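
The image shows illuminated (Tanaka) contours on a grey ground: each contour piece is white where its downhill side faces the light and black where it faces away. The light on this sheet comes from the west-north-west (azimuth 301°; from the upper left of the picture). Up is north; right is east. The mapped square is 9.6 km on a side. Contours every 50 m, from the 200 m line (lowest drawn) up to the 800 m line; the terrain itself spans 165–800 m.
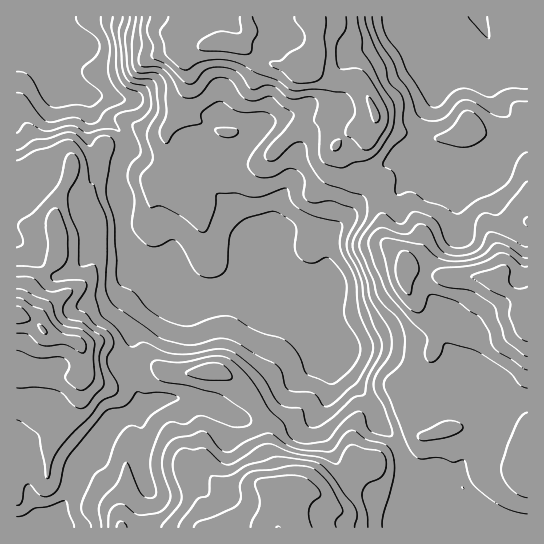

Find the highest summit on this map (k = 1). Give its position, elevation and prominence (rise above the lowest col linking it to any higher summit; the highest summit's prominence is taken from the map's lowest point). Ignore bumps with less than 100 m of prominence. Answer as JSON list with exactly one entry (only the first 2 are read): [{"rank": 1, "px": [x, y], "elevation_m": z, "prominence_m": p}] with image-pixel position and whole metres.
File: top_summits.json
[{"rank": 1, "px": [307, 67], "elevation_m": 692, "prominence_m": 171}]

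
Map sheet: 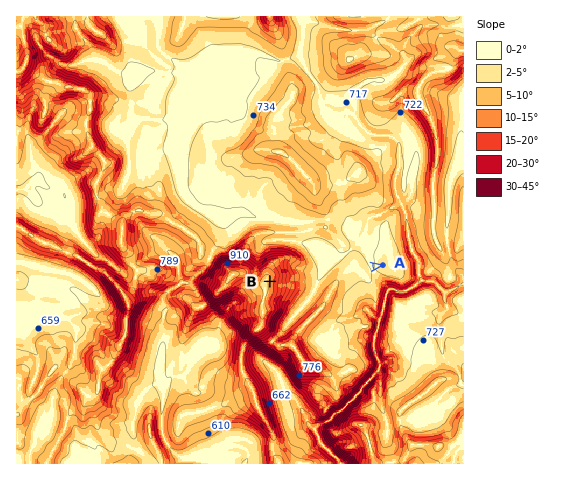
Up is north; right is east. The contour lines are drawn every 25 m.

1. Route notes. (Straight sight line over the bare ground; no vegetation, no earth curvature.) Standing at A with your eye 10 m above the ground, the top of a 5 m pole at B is in view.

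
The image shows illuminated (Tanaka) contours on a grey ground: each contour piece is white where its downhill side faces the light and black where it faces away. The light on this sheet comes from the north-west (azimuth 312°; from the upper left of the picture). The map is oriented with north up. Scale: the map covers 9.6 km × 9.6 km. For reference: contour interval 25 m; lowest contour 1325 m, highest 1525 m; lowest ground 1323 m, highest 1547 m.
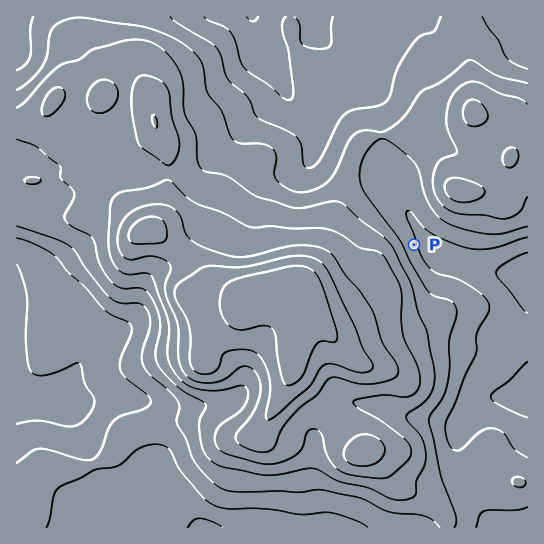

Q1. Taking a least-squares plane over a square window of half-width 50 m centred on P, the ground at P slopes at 4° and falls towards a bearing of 70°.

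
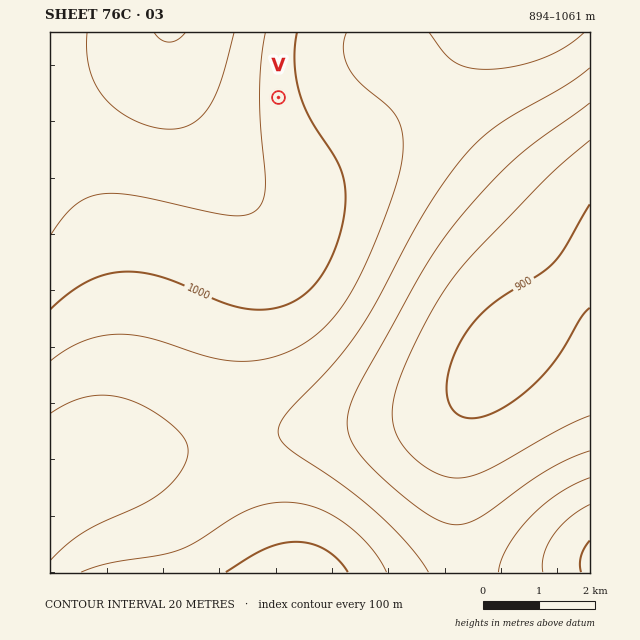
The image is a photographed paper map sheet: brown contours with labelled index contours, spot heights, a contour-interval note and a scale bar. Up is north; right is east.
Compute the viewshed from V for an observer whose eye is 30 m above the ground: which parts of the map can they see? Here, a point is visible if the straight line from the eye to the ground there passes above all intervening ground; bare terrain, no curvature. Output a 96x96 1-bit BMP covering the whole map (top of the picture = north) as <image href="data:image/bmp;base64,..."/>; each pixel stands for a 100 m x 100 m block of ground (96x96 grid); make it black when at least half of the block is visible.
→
<image width="96" height="96" href="data:image/bmp;base64,Qk2+BAAAAAAAAD4AAAAoAAAAYAAAAGAAAAABAAEAAAAAAIAEAAATCwAAEwsAAAIAAAAAAAAA////AAAAAAD///////////////////////////////////////////////9///////////////8f//////////////8H//////////////8A//////////////8AB/////////////8AAA////////////8AAAD///////////8AAAAf//////////8AAAAH//////////8AAAAA/////D////8AAAAAP///AAf///8AAAAAA//wAAH///8AAAAAAAAAAAB///8AAAAAAAAAAAA///8AAAAAAAAAAAAf//8AAAAAAAAAAAAP//8AAAAAAAAAAAAH//8AAAAAAAAAAAAH//8AAAAAAAAAAAAD//8AAAAAAAAAAAAB//8AAAAAAAAAAAAA//8AAAAAAAAAAAAA//8AAAAAAAAAAAAAf/8AAAAAAAAAAAAAP/8AAAAAAAAAAAAAP/8AAAAAAAAAAAAAH/8AAAAAAAAAAAAAD/8AAAAAAAAAAAAAD/8AAAAAAAAAAAAAB/8AAAAAAAAAAAAAB/8AAAAAAAAAAAAAA/8AAAAAAAAAAAAAA/8AAAAAAAAAAAAAA/8AAAAAAAAAAAAAAf8AAAAAAAAAAAAAAf8AAAAAAAAAAAAAAf8AAAAAAAAAAAAAAP8AAAAAAAAAAAAAAP8AAAAAAAAAAAAAAP8AAAAAAAAAAAAAAH8AAAAAAAAAAAAAAH8AAAAAAAAAAAAAAH8AAAAAAAAAAAAAAH8AAAAAAAAAAAAAAH8AAAAAAAAAAAAAAD8AAAAAAAAAAAAAAD8AAAAAAAAAAAAAAD8AAAAAAAAAAAAAAD8AAAAAAAAAAAAAAB8AAAAAAAAAAAAAAB8AAAAAAAAAAAAAAB8AAAAAAAAAAAAAAA8AAAAAAAAAAAAAAA8AAAAAA/gAAAAAAAcAAAAAD/4AAAAAAAcAAAAAH/+AAAAAAAMAAAAAP//AAAAAAAMAAAAAf//gAAAAAAEAAAAA///wAAAAAAAAAAAB///4AAAAAAAAAAAB///8AAAAAAAAAAAD///+AAAAAAAAAAAH////gAAAAAAAAAAH////wAAAAAAAAAAP////8AAAAAAAAAAP////+AAAAAAAAAAf/////gAAAAAAAAAf/////4AAAAAAAAA//////+AAAAAAAAA///////wAAAAAAAA///////8AAAAAAAB////////AAAAAAAB////////wAAAAAAD////////8AAAAAAD/////////AAAAAAD/////////wAAAAAH/////////4AAAAAH/////////+AAAAAH//////////AAAAAH//////////gAAAAH//////////wAAAAP//////////4AAAAP//////////4AAAAP//////////8AAAAP//////////8AAAAP//////////+AAAAP//////////+AAAAP//////////+AAAAP///////////AAAAH///////////AAAAH///////////AAAAH///////////AAAAH///////////A="/>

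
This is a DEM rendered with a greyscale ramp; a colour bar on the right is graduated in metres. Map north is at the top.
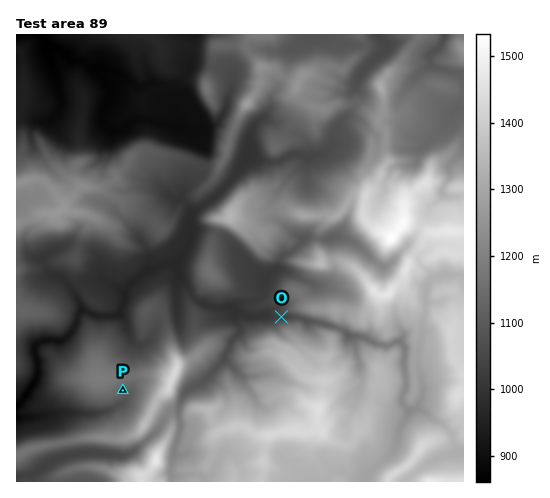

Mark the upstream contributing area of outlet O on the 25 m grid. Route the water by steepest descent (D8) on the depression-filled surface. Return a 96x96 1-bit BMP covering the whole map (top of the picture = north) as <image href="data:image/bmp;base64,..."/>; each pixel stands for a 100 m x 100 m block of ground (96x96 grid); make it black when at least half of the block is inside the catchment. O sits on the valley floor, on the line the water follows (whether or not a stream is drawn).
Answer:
<image width="96" height="96" href="data:image/bmp;base64,Qk2+BAAAAAAAAD4AAAAoAAAAYAAAAGAAAAABAAEAAAAAAIAEAAATCwAAEwsAAAIAAAAAAAAA////AAAAAAAAAAAAAAAAAA//AAAAAAAAAAAAAD//gAAAAAAAAAAAAH//wAAAAAAAAAAAAH//8AAAAAAAAAAAAP//+AAAAAAAAAAAAf///AAAAAAAAAAAAf///AAAAAAAAAAAAf///gAAAAAAAAAAAf///wAAAAAAAAAAAf////4AAAAAAAAAAf////8AAAAAAAAAAP////8AAAAAAAAAAH////8AAAAAAAAAAH////8AAAAAAAAAAH////8AAAAAAAAAAH////8AAAAAAAAAAH////8AAAAAAAAAAH////8AAAAAAAAAAH////8AAAAAAAAAAD////8AAAAAAAAAAD////8AAAAAAAAAAD////8AAAAAAAAAA/////8AAAAAAAAAB/////8AAAAAAAAAB/////4AAAAAAAAAD/////wAAAAAAAAAD/////wAAAAAAAAAD/////wAAAAAAAAAD/////wAAAAAAAAAD/////gAAAAAAAAAD/////gAAAAAAAAAH/////gAAAAAAAAAP/////gAAAAAAAAAf/////wAAAAAAAAAf/////8AAAAAAAAAf/////8AAAAAAAAAf/4f//8AAAAAAAAAAAAP//8AAAAAAAAAAAAH//8AAAAAAAAAAAAD//8AAAAAAAAAAAAA//8AAAAAAAAAAAAAf/8AAAAAAAAAAAAAP/8AAAAAAAAAAAAAH/8AAAAAAAAAAAAAH/8AAAAAAAAAAAAAH/8AAAAAAAAAAAAAD/8AAAAAAAAAAAAAD/8AAAAAAAAAAAAAB/8AAAAAAAAAAAAAA/8AAAAAAAAAAAAAAf8AAAAAAAAAAAAAAf8AAAAAAAAAAAAAAP8AAAAAAAAAAAAAAH8AAAAAAAAAAAAAAAAAAAAAAAAAAAAAAAAAAAAAAAAAAAAAAAAAAAAAAAAAAAAAAAAAAAAAAAAAAAAAAAAAAAAAAAAAAAAAAAAAAAAAAAAAAAAAAAAAAAAAAAAAAAAAAAAAAAAAAAAAAAAAAAAAAAAAAAAAAAAAAAAAAAAAAAAAAAAAAAAAAAAAAAAAAAAAAAAAAAAAAAAAAAAAAAAAAAAAAAAAAAAAAAAAAAAAAAAAAAAAAAAAAAAAAAAAAAAAAAAAAAAAAAAAAAAAAAAAAAAAAAAAAAAAAAAAAAAAAAAAAAAAAAAAAAAAAAAAAAAAAAAAAAAAAAAAAAAAAAAAAAAAAAAAAAAAAAAAAAAAAAAAAAAAAAAAAAAAAAAAAAAAAAAAAAAAAAAAAAAAAAAAAAAAAAAAAAAAAAAAAAAAAAAAAAAAAAAAAAAAAAAAAAAAAAAAAAAAAAAAAAAAAAAAAAAAAAAAAAAAAAAAAAAAAAAAAAAAAAAAAAAAAAAAAAAAAAAAAAAAAAAAAAAAAAAAAAAAAAAAAAAAAAAAAAAAAAAAAAAAAAAAAAAAAAAAAAAAAAAAAAAAAAAAAAAAAAAAAAAAAAAAAAAAAAAAAAAAAAAAAAAAAAAAAAAAAAAAAAAAAAAAAAAAAAAAAAAAAAAAAAAAAAAAAAAAAAA="/>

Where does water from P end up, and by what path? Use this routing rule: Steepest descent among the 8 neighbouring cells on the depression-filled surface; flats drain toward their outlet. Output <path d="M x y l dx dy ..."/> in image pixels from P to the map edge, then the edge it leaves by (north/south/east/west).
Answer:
<path d="M123 390l3 4 0 5-6 5-10 6-7 3-7 0-1 1-38-1-7 2-7 0-1 1-25 1"/>
exit: west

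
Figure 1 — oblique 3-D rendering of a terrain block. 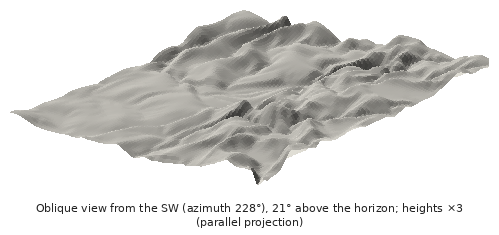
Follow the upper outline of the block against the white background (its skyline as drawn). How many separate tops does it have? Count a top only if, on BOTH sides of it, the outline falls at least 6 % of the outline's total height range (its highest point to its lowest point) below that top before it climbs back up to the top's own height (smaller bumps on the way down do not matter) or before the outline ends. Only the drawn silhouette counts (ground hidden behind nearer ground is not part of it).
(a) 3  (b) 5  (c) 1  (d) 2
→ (a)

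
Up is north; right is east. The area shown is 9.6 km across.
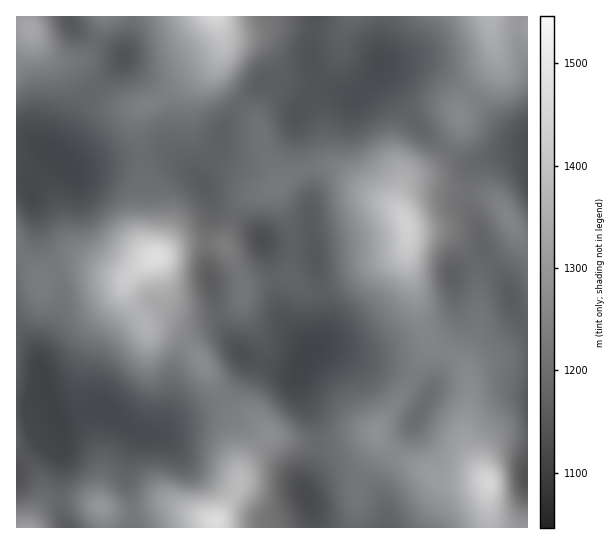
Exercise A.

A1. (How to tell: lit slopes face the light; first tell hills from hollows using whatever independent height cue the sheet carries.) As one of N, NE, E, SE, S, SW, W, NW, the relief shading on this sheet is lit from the W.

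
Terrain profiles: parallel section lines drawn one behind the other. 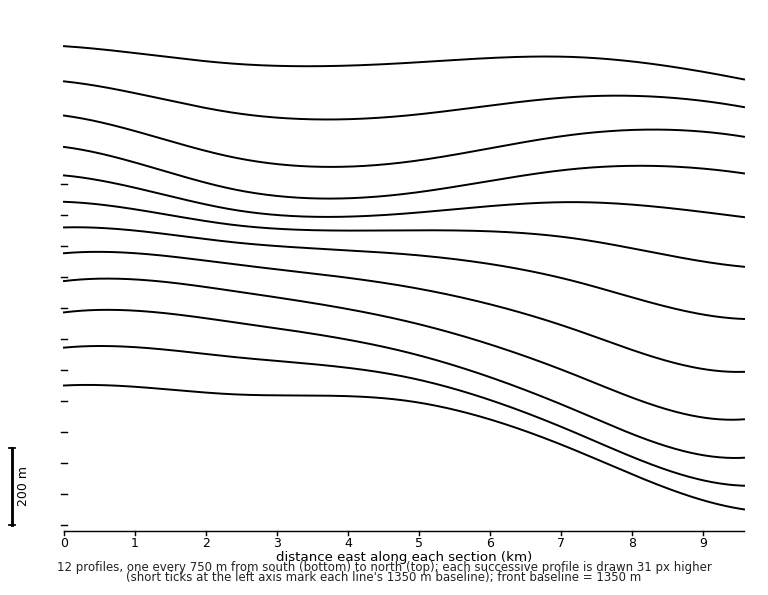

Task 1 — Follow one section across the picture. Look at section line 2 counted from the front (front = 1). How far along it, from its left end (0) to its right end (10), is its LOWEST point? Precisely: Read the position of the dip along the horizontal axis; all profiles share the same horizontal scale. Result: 10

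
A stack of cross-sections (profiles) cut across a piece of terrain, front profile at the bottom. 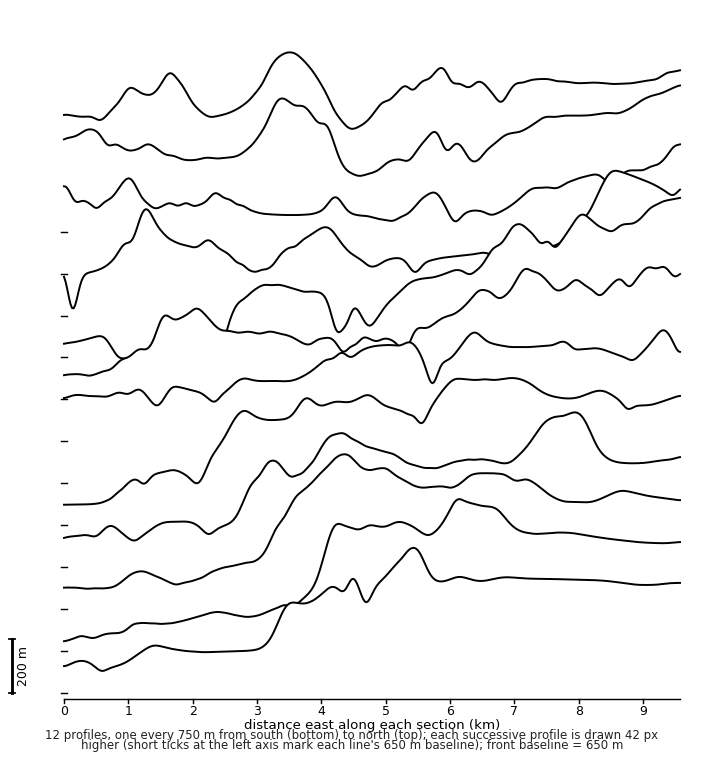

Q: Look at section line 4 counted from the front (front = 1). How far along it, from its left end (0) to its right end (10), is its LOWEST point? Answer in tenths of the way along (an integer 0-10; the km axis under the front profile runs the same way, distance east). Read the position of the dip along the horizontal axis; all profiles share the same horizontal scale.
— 1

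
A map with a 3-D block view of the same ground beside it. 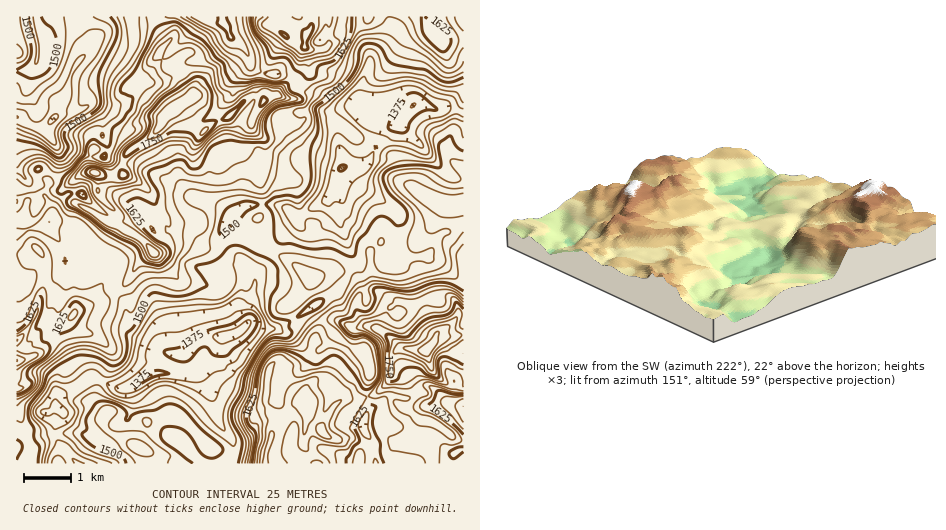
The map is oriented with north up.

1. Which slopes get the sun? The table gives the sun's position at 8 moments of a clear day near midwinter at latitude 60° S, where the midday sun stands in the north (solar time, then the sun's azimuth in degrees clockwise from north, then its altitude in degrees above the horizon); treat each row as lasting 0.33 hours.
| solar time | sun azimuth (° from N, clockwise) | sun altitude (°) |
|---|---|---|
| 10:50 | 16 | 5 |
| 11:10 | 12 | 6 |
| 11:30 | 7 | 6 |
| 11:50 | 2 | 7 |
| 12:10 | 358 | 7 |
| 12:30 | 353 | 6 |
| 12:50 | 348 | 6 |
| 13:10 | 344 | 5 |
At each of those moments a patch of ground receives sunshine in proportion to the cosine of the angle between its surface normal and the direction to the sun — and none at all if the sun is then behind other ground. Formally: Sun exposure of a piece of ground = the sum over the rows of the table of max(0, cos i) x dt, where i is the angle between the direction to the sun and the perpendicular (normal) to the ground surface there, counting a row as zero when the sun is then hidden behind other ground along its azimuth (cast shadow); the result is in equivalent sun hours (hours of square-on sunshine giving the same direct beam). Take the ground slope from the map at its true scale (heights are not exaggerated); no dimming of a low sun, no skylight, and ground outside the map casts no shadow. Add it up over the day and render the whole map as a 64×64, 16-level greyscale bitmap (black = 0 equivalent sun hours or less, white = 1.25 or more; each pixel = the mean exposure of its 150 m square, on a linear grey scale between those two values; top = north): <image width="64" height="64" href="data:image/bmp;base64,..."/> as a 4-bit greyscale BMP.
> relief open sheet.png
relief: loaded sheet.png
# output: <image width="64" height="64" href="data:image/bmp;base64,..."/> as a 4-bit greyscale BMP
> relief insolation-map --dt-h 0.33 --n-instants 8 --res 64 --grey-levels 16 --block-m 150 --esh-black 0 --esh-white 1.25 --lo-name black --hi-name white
<image width="64" height="64" href="data:image/bmp;base64,Qk12CAAAAAAAAHYAAAAoAAAAQAAAAEAAAAABAAQAAAAAAAAIAAATCwAAEwsAABAAAAAAAAAAAAAAABEREQAiIiIAMzMzAERERABVVVUAZmZmAHd3dwCIiIgAmZmZAKqqqgC7u7sAzMzMAN3d3QDu7u4A////AERCIREAAAAAABEjI3YgETRFRERlMREgARMxEiESIzM1UzIQEAAAAAAAE0V4YhERI0VUNEMQIQAAATIyAAATMQQiMyEAAAEiESRniIUhI0VTI2YjNBIgAAABMzISRFUgABI0QgAAIxEleHZlMhFGiFIARTMkMgADQiVBJEMjMQATESMzNEVCJFeHQzIAE2iHIAAjUhIyEnmYdCE1QyEAAngBMzNXdCI0V2QiIAAmd3QQABRTECI3RDERIzIREAFIdQAQABJVQyETRVUyI1dmUyIiEkRBEiZBIQAkIAASNWMSAAAAABRmQ0WKqGVWdmZUVmYjRlISI1EDEAIQABAAAAEAAAAAAkes3KmIiIh2ZUV4mUNVQiMzRRExAAACAAAAAAAAAAAkVpl4iGVoh3dkRGiIYzRFVFVGQ1UgAAAAAAAAIAAAAAAjEAFZqGZ4dlVEVmZUM1VmZVRXaJQAAAAAAAAjEAAAAAAAAAOMy7qIZURVVVQzR5hEQ3h2eTAAAAAAAAAAAAAAAAAAABSIZVVnZmd2ZDNGrKZHdmMCQBAAAAAAAAAAAAAAAAAAAAASIjZ2V6mXNENIy5dVUQA0EAABAAAQAAAAAAAAAAERE0RDM0V3irtzV3eIdVYwADMAAAAAALlSAAAAAAABAREREjMzVmVZvey7p1Z3dAAAIgAAAAACNYhBAAAAAjIQAAAAAjMzRne9//6VM2hQAAAWRGdRAAETRWIAAAAlVBAAAAAAEQA1eJ3v/JUzZhAAAAS+2qYgANNUUwABJFVDAAAAAAAAAAE2Z6dWiHVRAAAAOtuXZjNVqCQ1MAJVQyEAAAAAAAAAAAEiAAJZpzACQkabmZqrtjdpMkRSASMiEhAAAAAAAAAAAAAAAVeXNJuazJdmibztcUZhVHcxIiIiEAAAAAAAAAAAABAABJqZqGu4UzRWm8ylVHRFV3ZDMiEQAAAAAAAAAAASNDEABZqWV4dTIjVnh3tmdkVHqGVEIAAAAAAAAAAAASNWZSAASIhkRGVXiGVDjVVnRFZ3ZUQgAAAAAAABEQABNFVVQQADWJYje+7LqHr8RFZVVmZVMjEAAAAAEiNDISI0REQxEAEmmpzv7czM3bcyNEVERERBEgAAABNEREQzMyMzMhIzIRNonMuZmszKdBEjNEMyIiEAEAAAE1REREMyEjMRNWVDNFVmdmZnmZhTESIzMzIhAAAAAAACEAATMxAAARRnZmVVVEREREVWZTIjIUQyIhAAAAAAAAAAAAEhAAACV3d3ZndTMyMzREQyM1QUZDIhAAAAAAaXMREiIRAAATZ3iId3h0RDIzMREiNWZXhkMhAAAAAAXdhTIiMzEAEkVmeIiHiHVVMzMzIRNWdol2QiEAAAAAXLVUQhETMyMzNEVnZneHVmVEREQyE1VhNFUzEAAAAUmoQzMyEREjRDMzRWUzRnZXZVVVVUMhE0IgASEAAAFEVmQjIyIzMREzIiM0IjRFZGZVVVREMyEBISEAAAAAIxFUISIzIjIhABJEMzEARmdVVVVWUgAREREQEgAAACMAJRABESIRAAAAAAEjAAADZkVFZmYwAAASMzEDQQA1MAFAAAABEAAAAAAAAAAAAAAkREV3YxAAASNEMAAQAAAAAQAAAAAAAAAAAAAAAAAAAAIzRWZBAAE0VniFcxNkAAAAAAABAAAAAAAAAAAAAAERETNEQyEBI0Z4mphTQjVhAAAQACAAAAAAAAAAARESIyIiMzREMjVmZ3iGWBEBaboyRmRVEAAAAAAAAAABIiM0QyIjNFZ4mqqZh0IXd3i93M//6VEAAAAAAAAAAAASIzNDIREiNYq8zMymIkes3dys7Jl1EAAAAAAAAAAAAAESIjMiEQACRFaKzYM1dXnN2XdyAWhhAAAAAAAAAAAAAAARIhIhABJGeJqnMlZ2is2SEjmoWMowAAAAAAAAAAAAAAAREhAAEjaql0IUVWmsySERNnVFjNYAAAAAAAAAAAAAAAERAAEzNGdjEUZUW7pkRneHQ0VFeVAAATUQAAAAAAAAAREAJGZlZDQ0eHVJUQN6zdyneHQSYwABJnIAASAAAAERAAJWQyIiI0VnmHEAACab7sh3eHM1IAABRlIBQQAAACAAAjMiMhABEQAUYAIyE0NqyWRWaqlTEAAUeTBCAAAAAAAAASIhEAAAAAAAATMjVBJVMSRpupZBACN7ohUQAAAAAAAAAAAAAAAAAAEAERE0MRIhElacyoUzNFasVGQ3hAAAAAAAAAAAAAAAAiEAASMyI1QjRnm8uYh4qZ3bveggAAAAAAAAAAAAAAABIQABJEM0Z2QzMjabp2VYvf/8kwAAAAAAAAAAAAAAAAAQAAElVUVohiEAAUeqdVZohzAAAAAAAAAAAAAAAAAABkEiESRmZmeIUQEjV5mXVmVCAAAAAAAAEAABAAAAAAAKlDQhEld3Zmd1EnUjRZuodTIAAAAAAAARAAEAAAAAASVUMzIRJWdlVohySFIlaKqFIQAAAAAAAAAAABAAAAABESMzMyESVmVEaIckmZmZmXQQAAACNXMAAAAAEQAAARESEkNDMhIlZUNFeXJauodmQQAAADMgNWMAAAABEQATMzITREQzIhI0MzRoqGiaqGMRAAAVU0ACNSAAAAIhEjVmYiNEREQyAAEjM0ebus24YyIRI2Q1YxITMhABIyEkZmZjNEVERCEAASMyRpzNtSMyMzeWI2ZmMiIzMRIhASVUVU"/>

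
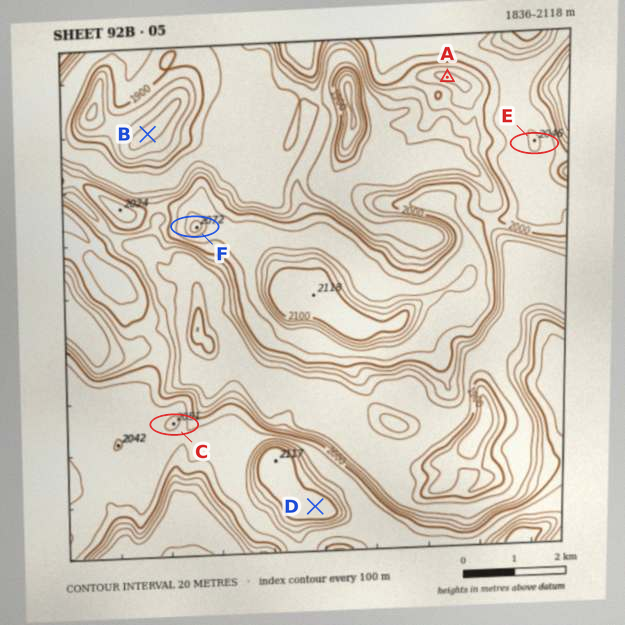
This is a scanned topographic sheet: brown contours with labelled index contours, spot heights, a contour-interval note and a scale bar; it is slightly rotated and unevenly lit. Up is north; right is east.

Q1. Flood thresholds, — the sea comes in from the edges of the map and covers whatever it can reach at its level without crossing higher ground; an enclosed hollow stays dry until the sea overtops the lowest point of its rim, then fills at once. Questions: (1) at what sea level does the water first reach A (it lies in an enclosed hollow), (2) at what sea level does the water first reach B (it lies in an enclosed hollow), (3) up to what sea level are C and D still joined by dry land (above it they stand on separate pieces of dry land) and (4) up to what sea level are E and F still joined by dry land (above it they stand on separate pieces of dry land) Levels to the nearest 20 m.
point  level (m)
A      1980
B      1900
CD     2020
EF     2000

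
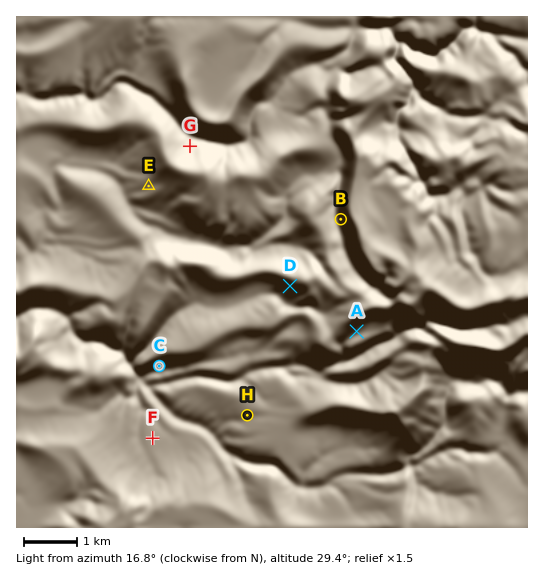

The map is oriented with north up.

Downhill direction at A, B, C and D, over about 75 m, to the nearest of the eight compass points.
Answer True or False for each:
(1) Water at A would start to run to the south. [True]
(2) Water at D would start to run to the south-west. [True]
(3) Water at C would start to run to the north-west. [False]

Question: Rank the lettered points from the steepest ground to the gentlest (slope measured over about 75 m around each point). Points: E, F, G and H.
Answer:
G E H F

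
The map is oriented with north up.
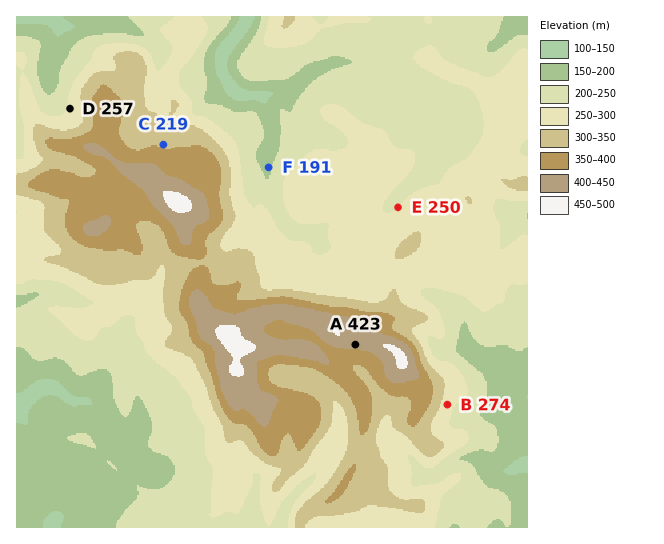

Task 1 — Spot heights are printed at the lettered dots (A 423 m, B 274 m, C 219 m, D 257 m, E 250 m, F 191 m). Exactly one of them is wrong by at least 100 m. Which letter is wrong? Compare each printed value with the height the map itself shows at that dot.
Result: C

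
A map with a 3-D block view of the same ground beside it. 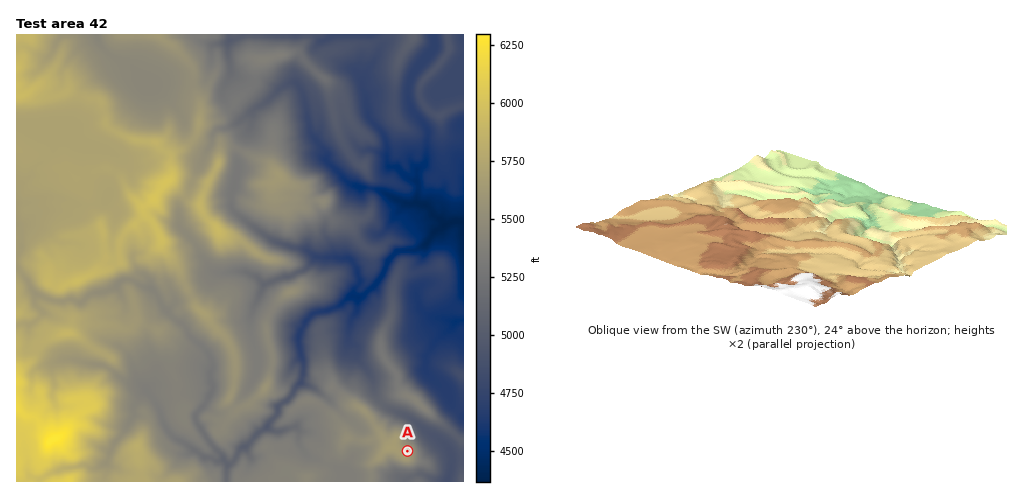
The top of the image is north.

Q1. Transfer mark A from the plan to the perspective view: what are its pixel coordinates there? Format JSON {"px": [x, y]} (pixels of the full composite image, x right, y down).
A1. {"px": [976, 223]}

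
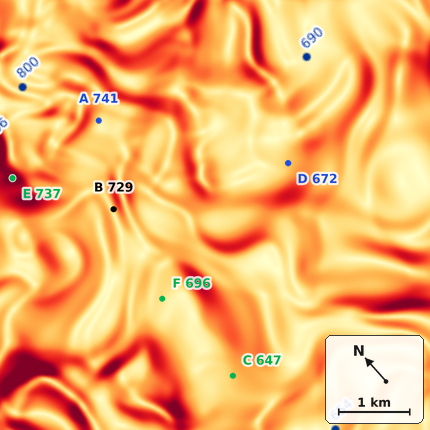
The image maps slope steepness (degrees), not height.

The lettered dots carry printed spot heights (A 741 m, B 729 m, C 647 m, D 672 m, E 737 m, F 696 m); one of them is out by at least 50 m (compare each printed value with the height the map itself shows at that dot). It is B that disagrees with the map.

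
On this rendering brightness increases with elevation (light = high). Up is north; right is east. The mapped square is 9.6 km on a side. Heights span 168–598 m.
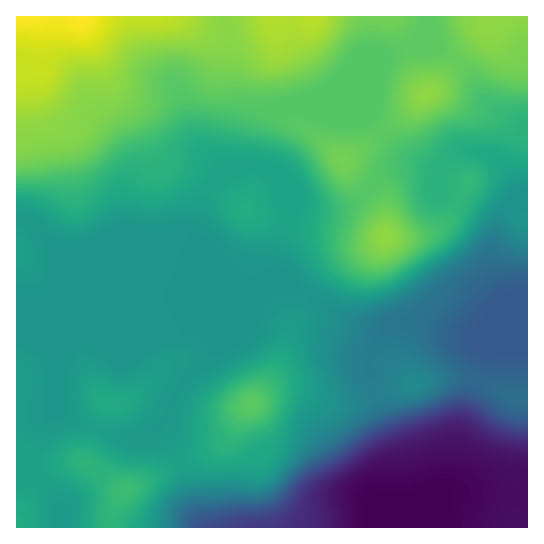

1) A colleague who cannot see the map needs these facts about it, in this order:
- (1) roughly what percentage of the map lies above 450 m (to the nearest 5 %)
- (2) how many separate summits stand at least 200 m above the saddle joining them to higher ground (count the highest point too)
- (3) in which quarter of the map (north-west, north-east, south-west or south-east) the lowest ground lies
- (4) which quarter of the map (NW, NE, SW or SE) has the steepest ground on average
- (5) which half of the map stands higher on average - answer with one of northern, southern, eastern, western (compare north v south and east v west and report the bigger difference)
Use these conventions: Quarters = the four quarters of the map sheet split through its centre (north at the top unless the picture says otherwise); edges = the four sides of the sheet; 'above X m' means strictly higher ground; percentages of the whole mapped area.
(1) Ground above 450 m makes up about 35 % of the sheet.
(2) Counting only tops that stand 200 m proud, the map has 1 summit.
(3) Look to the south-east quarter for the lowest ground.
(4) The steepest ground, on average, is in the south-east quarter.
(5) The northern half stands higher on average than the southern half.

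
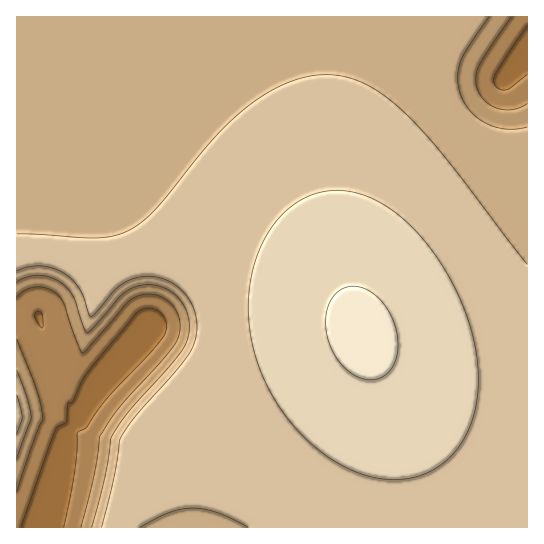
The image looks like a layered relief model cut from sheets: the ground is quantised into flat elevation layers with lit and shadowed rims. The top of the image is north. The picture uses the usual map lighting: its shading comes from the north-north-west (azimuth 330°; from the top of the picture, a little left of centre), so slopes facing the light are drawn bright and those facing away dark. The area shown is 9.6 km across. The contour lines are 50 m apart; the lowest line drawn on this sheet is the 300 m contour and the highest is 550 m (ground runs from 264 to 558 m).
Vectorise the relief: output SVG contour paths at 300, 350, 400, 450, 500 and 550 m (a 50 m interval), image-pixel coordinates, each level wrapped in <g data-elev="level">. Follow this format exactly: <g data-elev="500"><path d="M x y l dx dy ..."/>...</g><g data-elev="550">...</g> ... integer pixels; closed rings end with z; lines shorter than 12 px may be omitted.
<g data-elev="300"><path d="M21 527l34-97 3-4 8-4 2-19 5-1 10-24 54-65 9-5 9 1 7 5 4 7 0 8-3 8-14 18-43 44-19 28-10 6-2 34-11 60"/><path d="M42 328l-7-11 0-4 3-2 3 1 1 3 1 10z"/><path d="M527 74l-16 13-5 3-8-2-4-6 0-5 3-6 30-46"/></g><g data-elev="350"><path d="M17 491l26-73-7-29-19-50"/><path d="M17 297l8-7 10-3 12 1 10 6 7 11 8 25 10 23 4-3 40-47 12-7 13-2 12 4 10 8 6 12 1 13-5 14-16 19-38 42-21 29-6 41-13 51"/><path d="M527 104l-14 6-16-2-7-3-7-6-4-6-3-8 0-11 3-9 32-48"/></g><g data-elev="400"><path d="M17 459l14-41-4-20-10-28"/><path d="M17 282l10-5 12-2 12 3 11 5 11 14 11 30 3 5 7-5 28-32 9-6 10-4 14 0 15 6 11 10 7 13 1 17-2 10-4 8-16 20-39 44-17 25-6 40-13 49"/><path d="M527 127l-20 2-20-5-9-6-8-7-10-17-2-17 3-16 8-15 20-29"/></g><g data-elev="450"><path d="M140 527l30-15 12-3 11-1 12 1 13 4 30 14"/><path d="M17 434l5-17-5-22"/><path d="M17 271l12-4 10-1 12 2 11 4 9 7 8 8 5 11 5 16 2 3 30-32 12-6 12-3 17 2 13 7 11 10 8 15 3 11 0 10-2 11-4 9-18 23-38 42-15 22-6 37-12 52"/><path d="M527 264l-80-104-40-45-20-17-18-12-19-8-19-3-20 1-20 5-21 10-21 15-18 15-18 18-59 72-13 12-12 7-15 6-17 2-80-4"/></g><g data-elev="500"><path d="M387 479l23-1 20-7 18-12 14-17 10-21 6-26 0-26-4-30-10-30-14-31-19-28-21-25-21-17-23-12-23-5-22 1-19 7-16 12-14 16-12 20-7 23-4 25 0 26 4 25 7 24 11 24 15 23 18 20 19 17 22 13 21 8z"/></g><g data-elev="550"><path d="M366 379l7 1 7-2 6-4 5-5 6-16 0-19-7-20-12-16-15-10-14-1-11 5-8 10-4 15 0 16 5 16 10 15 12 10z"/></g>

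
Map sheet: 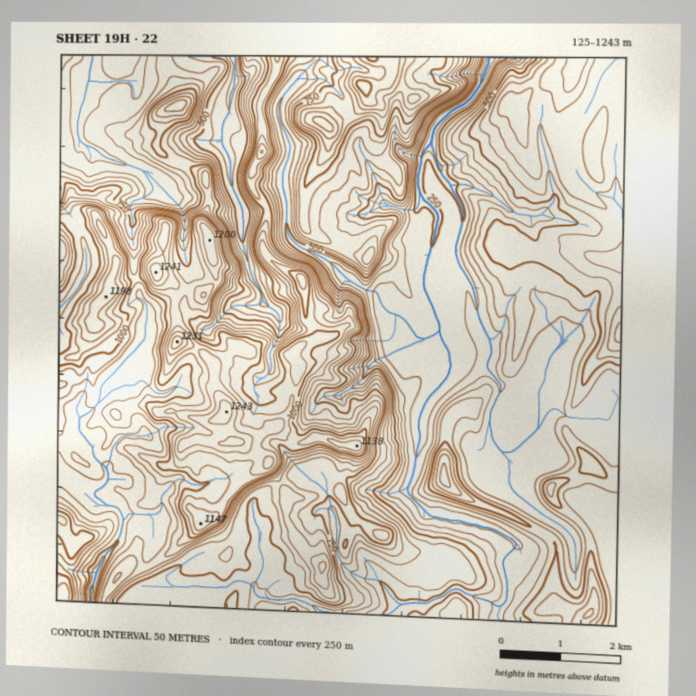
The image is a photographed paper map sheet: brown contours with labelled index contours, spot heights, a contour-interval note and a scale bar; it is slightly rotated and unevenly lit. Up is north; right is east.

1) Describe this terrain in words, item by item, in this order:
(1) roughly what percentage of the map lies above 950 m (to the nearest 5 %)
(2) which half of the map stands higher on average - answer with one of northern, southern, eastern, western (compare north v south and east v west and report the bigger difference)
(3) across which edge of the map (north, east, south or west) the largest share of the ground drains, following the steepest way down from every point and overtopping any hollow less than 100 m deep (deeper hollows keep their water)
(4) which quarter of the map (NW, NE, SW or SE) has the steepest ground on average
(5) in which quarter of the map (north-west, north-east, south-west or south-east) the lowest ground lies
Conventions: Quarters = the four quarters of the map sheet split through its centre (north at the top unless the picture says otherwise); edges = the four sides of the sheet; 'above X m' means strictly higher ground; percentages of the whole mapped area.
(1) Ground above 950 m makes up about 15 % of the sheet.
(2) Taken as a whole, the western half is higher than the eastern.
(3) Most of the ground drains across the northern edge.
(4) The steepest ground, on average, is in the north-west quarter.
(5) The lowest point lies in the north-east quarter of the map.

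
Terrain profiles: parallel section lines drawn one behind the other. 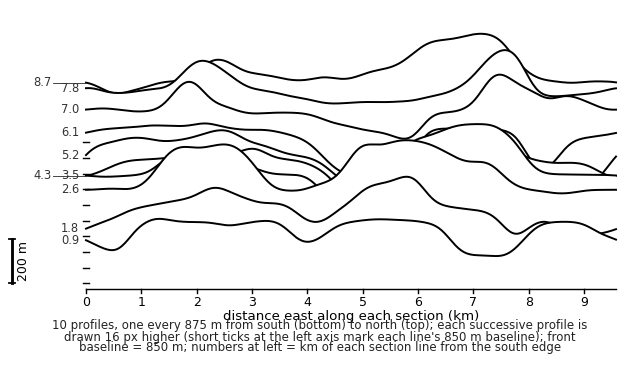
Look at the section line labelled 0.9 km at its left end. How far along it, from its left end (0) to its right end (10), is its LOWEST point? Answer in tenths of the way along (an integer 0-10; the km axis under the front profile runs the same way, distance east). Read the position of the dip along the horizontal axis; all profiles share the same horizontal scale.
8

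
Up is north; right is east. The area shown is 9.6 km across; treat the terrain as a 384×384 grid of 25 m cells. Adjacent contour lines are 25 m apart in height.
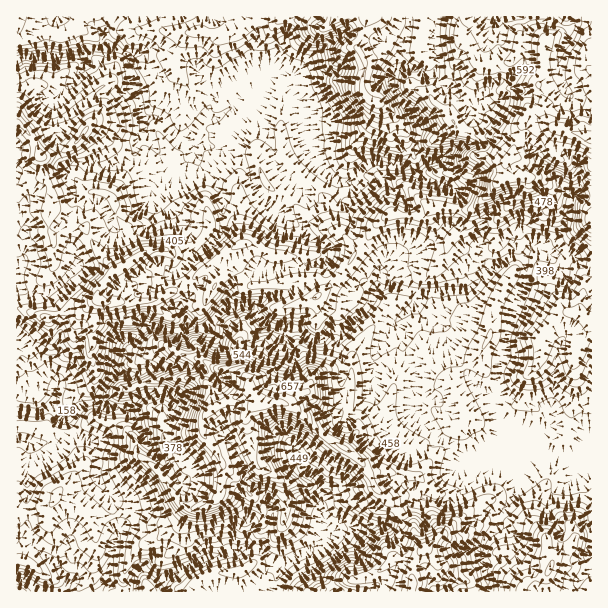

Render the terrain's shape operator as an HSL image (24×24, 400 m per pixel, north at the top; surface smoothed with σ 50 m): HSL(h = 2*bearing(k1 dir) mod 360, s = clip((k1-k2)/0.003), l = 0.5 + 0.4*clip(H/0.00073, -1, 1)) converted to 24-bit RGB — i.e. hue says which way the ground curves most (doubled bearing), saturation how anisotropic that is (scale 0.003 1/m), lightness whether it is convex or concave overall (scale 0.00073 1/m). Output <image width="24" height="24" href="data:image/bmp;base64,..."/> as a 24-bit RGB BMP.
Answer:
<image width="24" height="24" href="data:image/bmp;base64,Qk32BgAAAAAAADYAAAAoAAAAGAAAABgAAAABABgAAAAAAMAGAAATCwAAEwsAAAAAAAAAAAAAcBwAQ/Afdzy0GmdjZrQA/+04BkEu2qXQrYnDibF0T3yEXrS/rpvu6K38k3H/PYyQ5dWwnig9LMh+EQ1aqcuvwGSerL90NoF+m8HlgjlRY2yXY7uo1FqZMWjOz4SjFEkPLkgTqHcqgSMlLlclHkEgU5g1bhpk8drm2l3EmtubhXo5FRdPY7eOm0974sCjIGCKj0d+qbiaVF9ztZyFMWJkv4musmiDgVMvZIpKMFN4o2noqdqmSGh3P1c3FicMjoAQV+mg+NPsuYTkIW2WdztZd8ury1TWjF7qZFy0up6afaSodnqefVuRXT1R4lSQ49L59tH1KXydEHZz5+mXGB8ttE2yx1W1ku+rGF4XT2EVtC0tvWSUMXZ1orh0NoBCrjJ0P3GGx6i+sZOIWDJcg2JeUylVePiFLUk678mpjg+hXemfz/D8gA6mK0QmreOSSM6ekFO7cLufUlF5gYtbhlhxhIlhgn9iZ3Fac4WZSm1KvKCFQzF7woLNs/z/xitlWzJTyO+5mxHbuuy2JwwjeT9efbvS0vnpWz2SeVk7tHGNY3Vzfn54f399doF4g3dvfX97RnS2crStr0aKMlIuqu61RgY/TWXV99/TRCBizOOffFsjJwwdmfu+cu7imz1FgFKGfICbflxnnXl+aIp7fH1/fnt2knR5b4JwoZ0ebyYYDn4Y/8YIMicBv+fgJjyV8cPHl1Lb3Z2H1ZPtz/n8POAnKSVegJlIlXJzbWJ0eoqNkqCFfGuQk2yMhpJwdWB7jnNmg6SKOFGJs2CNANK44cz/ZhL/uQDUUv+yiRQy7PTXXrnEqWnV9NfdLidzUGKDmYJ9Zml9i3qGj5x/g2Rjjz6Iua5mOUBoS7FJnIdvZzVXZzeLzPWpAAQzXXQJXJkBM/+Zg7v/2vfTtD6pICJd9cjIoDPMoFudfZCFhGqIfI2EkGmHo7J+KjxX6srGMT6Hz29vg0NbHJ6bPM/R9erLADMaMf+QD+wAsZIAKQoewOZUvjE0glMVMyoAVHEdy5edW3x0jXeRg3eGZm95zq6nHCxb3trGWkuduGJhXpHq18X5pGrI3WRcodn2PDkAAPQH/qEvADMZ2JkGpQBXPCLXx+auL6exGX1KwXuCRoFtnn+PdnuMtqJ8IEZWmJNswpywhJ+6cE86PGUvOWGY+NPhalvLf4zbtH/rOo6u7WznT6PgFcVcQcB94KXWj1WZOniNpaQtriZWV4MnS34sUWuY0G1sM2djgsCMsz94UWFxyrKVIkI+eLwj+L3sWoMzQmspM2vH0ou1WZN0gXdSRL1jMppC2mWbh2iXWXuZdYed1bDHc4ObLXVJw9xKKnSuZz9NkH07Tkx4z9OpOzNkcL6CMV4tz5f11a7rgTieHKGi6N3ugbjOoHe9nRxnPMl0yHGXTmlRZGJRcJVMunp0dj1Ki61eSFcvYDoyoVo3UlGJrcGOfp+6mGSPar9tNDZlf2FWqW18JaS5rLpVXEBAbzo5e7HBXmqynW3E8NjzeVrVjM9t6kXaGo87z5EzaTh7NcuNj43uXJiBtM6hVDF1hbbEwYyYS0lcXoFujcaDfi+Bta93lUtsbJ2LZZprR3tnNVZFw24vYe7fjnbVJQs1/8zhDKpQT8aDaeh5AjMNlEFKZ6cvJ2MeYmc2kU9MgnOLeIN0aX1dW3xsmEZskLKGbp52fE9qlktCHmQnP4sCOTEA0QSK1zOWJJRF9tXpfqvksABVO/nyeOOYij3d9LfXT4FtRYVqkmKYgaNvgF12foN0bp+TlmCJkKF2Y1dzt2W8zF6LdMuYAlW+9koCAH8gTPX23buuWB5f0MV8vUjOvfHUTzd8w3PO4r7niJurJyRsoFFQYIl9h4l2cIJyjoJsk2qBbGt9LiA20IZsmtidEwBWqsEy1fL2SHqZxXexj4XJueLoZnHOw1hLO1g/U5FnyqdbejxeoT2ldpd4iJd5cIaHdoF4dYR7hm17YThgfUGJ1vXfpGH8bAWvy/HklTtIOGQ7K2tO17hhd39RbFRCu6PXyrPfNX2oyZSYax2tmtGQrqKCfVV+fIZhbXpsdnt0dWJkTi1yIKZW9/LHBhMtydY7hSIlmlZU0IGCIIFn0sePVD2IsqSNOFIBP0sFMDsES5oVfhURaYw0pYtuZlBvspqNT3VUeX9DfTddDCsIp7320Om/ok+/cLPFOS9txNmrapmLvHi2TbC/KYePvZiXmLysdYW3wZjJPDXGiMe6Z3K1YZ+2uXHCjW+mv4m8y3HaHE3G+dL5AKOB3bqEY6mYSnOTMTln2N2zR4OCWaE7RcQ3yBIrKYtl"/>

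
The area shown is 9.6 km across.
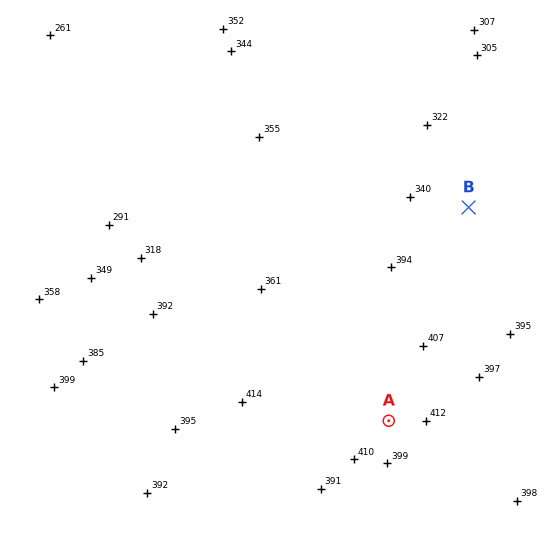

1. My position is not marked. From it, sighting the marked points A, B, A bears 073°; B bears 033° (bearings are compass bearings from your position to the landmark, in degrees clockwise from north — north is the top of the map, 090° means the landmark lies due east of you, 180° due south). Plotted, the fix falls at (316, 443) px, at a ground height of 395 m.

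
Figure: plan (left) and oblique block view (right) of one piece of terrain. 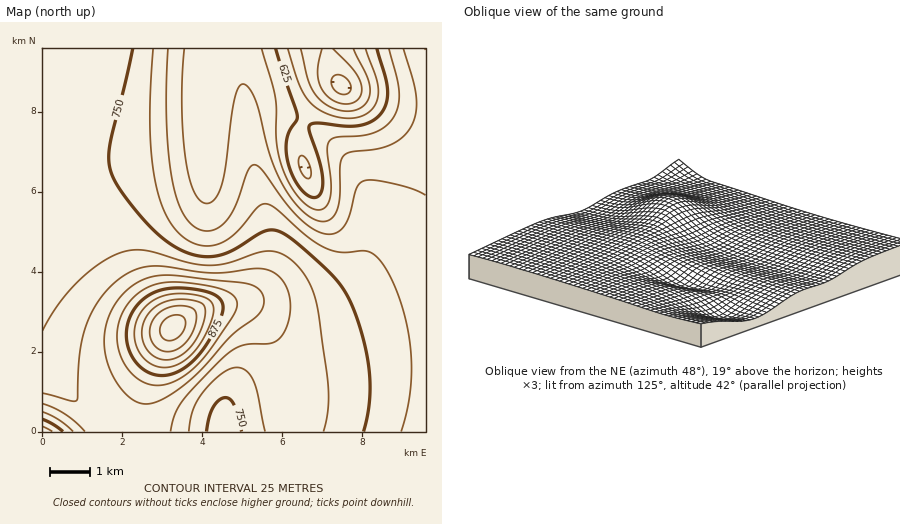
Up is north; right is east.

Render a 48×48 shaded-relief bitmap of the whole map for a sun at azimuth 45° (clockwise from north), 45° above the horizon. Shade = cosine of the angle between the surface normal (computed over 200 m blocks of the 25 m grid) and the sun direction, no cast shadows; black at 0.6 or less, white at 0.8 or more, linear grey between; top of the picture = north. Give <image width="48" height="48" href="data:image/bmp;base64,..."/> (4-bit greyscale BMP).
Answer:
<image width="48" height="48" href="data:image/bmp;base64,Qk32BAAAAAAAAHYAAAAoAAAAMAAAADAAAAABAAQAAAAAAIAEAAATCwAAEwsAABAAAAAAAAAAAAAAABEREQAiIiIAMzMzAERERABVVVUAZmZmAHd3dwCIiIgAmZmZAKqqqgC7u7sAzMzMAN3d3QDu7u4A////AP/+3Kh3iIiZmqqZh2Zmd4iImZmZmZmZmf/tyod3eIiJmqqZh2Zmd4iImZmZmZmZme7cqYd3d3iImZmYh2Zmd4iJmZmZmZmZmdzKmHd3d3d4iZmYh2Zmd4iJmZmZmZmZmcuoh3d3ZmZneImId2Zmd4iJmZmZmZmZmamHd3d2ZVVWZ4iId2Znd4iZmZmZmZmZmYh3d3dmVEREVniId2ZneIiZmZmZmZmZmYd3d3ZlQzMzRneId2ZneIiZmZmZmZmZmXd3d3ZUMyIjRXeId3ZneIiZmZmZmZmZmYd3d2ZUMhEjRniIh3ZneIiZmZmZmZmZmYh3d2ZUMhIkV4iZh3d3eImZmZmZmZmZmYh3d2ZUMiI1aJmZiHd3eImZmZmZmZmZmYiHd3ZUQzNWiaqqmHd3iImZmZmZmZmZmYiId3ZlREVnmru6mYd4iJmZmZmZmZmZmYiId3dmVWZ5q8zLqZiIiZmZmZmZmZmZmYiIh3d3ZniavN3cupmZmZmqqZmZmZmZmYiIiId3d4mrze7u26qZmqqqqqmZmZmZmYiIiIiIiJq83v/+3LqqqqqqqqqZmZmZmYiIiIiIiZq83u/u3LuqqqqqqqqZmZmZmYiIiIiImau83u7ty7uqqqqqqqqZmZmZmYiIiIiJmau83d3cu6qqqru7u6qZmZmZmYiIiIiJmau83d3Luqqqqru7u6qZmZmZmYiIiIiZmaq8zMy7qpmaqru8y6qZmZmZmYiIiIiZmaq8zMy6mZmZqrvMy6mYmZmZmYiIiIiZmaq7zMuqmIiZqrzdy6mIiZmZmYiIiIiJmaq7u7upiIiJms3dy5iIiZmZmYiIiIiJmaq7u7qpiHiJq83uyod4iJmZmYiIiIiJmaq7u7qYh3eJq97+uXZ3iZmZmYiIiIiJmaqru6qYd3eJrO/9p2VniZmZmYiIiIiJmaqru6qYd3eJve/slkVniZmZmYiIiIiJmZqru6mYd3eJvf/qdEVoiZmZmIiIiIiJmZqruqmId3eKzv7JUzV4mZmZmIiIiIiJmZqruqmId3eazv2nQ0V4mZmZiIiIiIiImZqruqmHd3ebzuyVM0aJmZmZiIiIiIiImZqquqmHd3ibzdp0NGeZmZmYiIiIiIiImZqqqqmHd3ibzLlkRXmqqpmYiIiIiIiImZqqqqmHd3ibzKhlZ5qqqpmIiIiIiIiImZqqqqmHd3ibu6h3iau7qpiIiIiIiIiImZqqqqmHd3iaupiIq8zLqYiHd4iIiIiImZqqqpmHd3iaqqmazd3LmHd3d4iIiIiImZqqqpmHd4iaqqq83u3Kh2ZmZ4iIiIiImZqqqpmHd4iaqrvN7uyoZVVWZoiIiIiImZqqqpmHd4mau7zN7cqFQ0RVZoiIiIiImZqqqpmHd4mau8zd3KdTIjRFZoiIiIiImaqqqpmHd4mqu8zMuoUyIjRFZoiIiIiImaqqqpiHeImqvMzLqXUyIzRFZoiIiIiImaqqqpiHeImrvMy7qGVDMzRVZoiIiIiImaqqqpiHeImrvMy6mGVDM0RVZg=="/>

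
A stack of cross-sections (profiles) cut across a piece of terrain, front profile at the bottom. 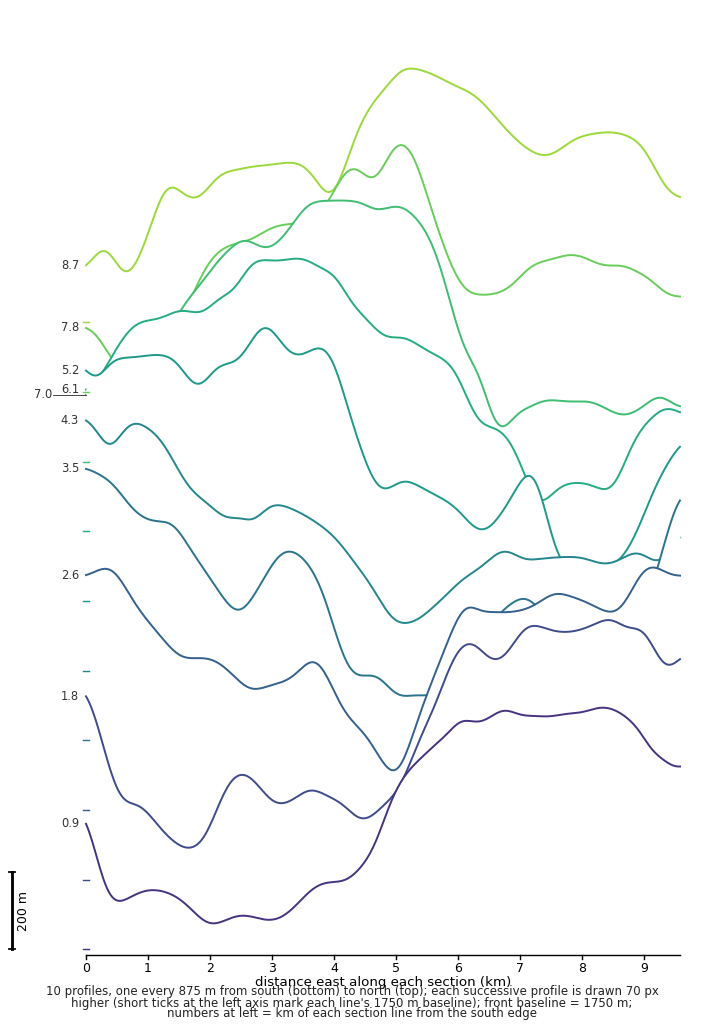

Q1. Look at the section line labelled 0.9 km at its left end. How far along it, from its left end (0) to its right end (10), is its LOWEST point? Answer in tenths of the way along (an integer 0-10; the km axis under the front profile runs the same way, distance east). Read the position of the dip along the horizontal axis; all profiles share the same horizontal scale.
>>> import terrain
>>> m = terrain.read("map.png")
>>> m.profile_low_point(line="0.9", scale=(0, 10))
2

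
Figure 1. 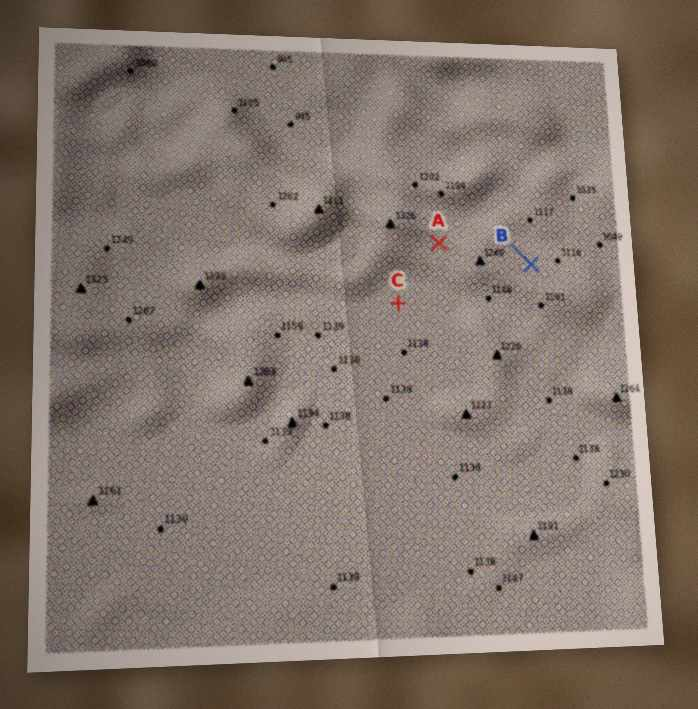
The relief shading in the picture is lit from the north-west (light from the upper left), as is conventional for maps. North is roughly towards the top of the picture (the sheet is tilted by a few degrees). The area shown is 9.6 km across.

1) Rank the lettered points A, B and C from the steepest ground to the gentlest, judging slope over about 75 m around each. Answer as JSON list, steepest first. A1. ["B", "A", "C"]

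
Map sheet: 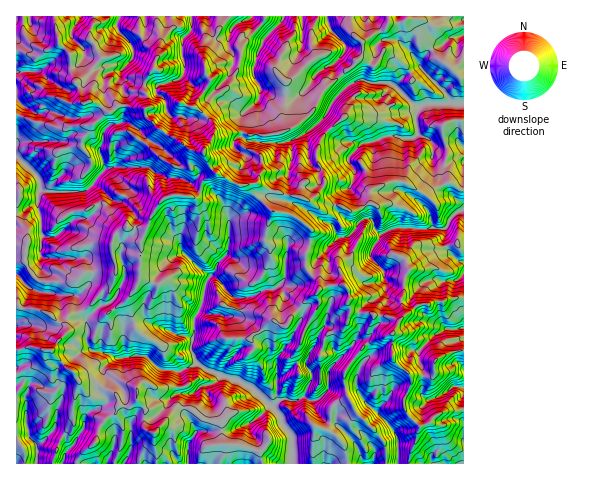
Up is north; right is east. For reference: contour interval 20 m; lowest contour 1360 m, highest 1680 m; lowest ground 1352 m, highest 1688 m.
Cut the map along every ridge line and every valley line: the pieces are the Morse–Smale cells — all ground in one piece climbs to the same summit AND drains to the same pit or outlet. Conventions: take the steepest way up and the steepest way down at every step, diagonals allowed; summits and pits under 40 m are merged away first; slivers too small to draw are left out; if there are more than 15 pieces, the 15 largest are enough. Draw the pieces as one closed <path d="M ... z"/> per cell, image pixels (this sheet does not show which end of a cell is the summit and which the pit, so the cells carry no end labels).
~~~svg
<path d="M215 172l-12 9-6 16-3 1-15-4-13 3-12 14-8 17-20-1-12 9-2 15 4 20-3 13-3 5-6 1-17 19-7 3 6 8 1 24 5 7 19 3 5 4 27-2 5 2 13 12 18 2 6 20 4 3-5 12 8 2 9 8 8 4 11 1 3-2-2 3 2 21 18 1 18 6 4 13 84 0 0-8-3-11-10-11-8-4 5-9 1-15 16-8-4-16 1-11 21-27-5-5-7 2 5-9 0-19-8-2-3-6 0-14-5-7-15 2-8 3-2-9-10-9-3-5 0-9 7-26-3-4-21-14-16-2-20-21-3-6-13 0z"/><path d="M463 16l-112 0 1 17 10 9-1 14-11 12-27 23-14 24-15 12-13 6-12 2-39-2-17 5 1-11-8-11-11-9-14-5-13 5-20 0-2 2 0 7 13 13 17 9 12 11 15 3 8 16 18 12 10 5 18-2 14 8 33 7 15 10 10-3 10 0 10 6 9-1 13-7-1-9 1-4 20-8 13 0 21 12 21-11 6 0 11 7z"/><path d="M129 106l-12 0-6 6-5 0-14 12-21 2-4 2-33-6-12-6-6 0 0 128 10 2-2 13 5 11 9 10 7 2 23 0 22-10 25 1 1-7-4-15 2-15 12-9 20 1 8-17 12-14 8-3 20 4 3-1 6-16 11-8-11-21-15-3-12-11-17-9-13-13-1-8z"/><path d="M404 182l-13 0-20 8-1 4 1 9-16 8-6 0-10-6-10 0-10 3-15-10-33-7-14-8-8 2 3 5 20 21 16 2 23 16-1 16-5 12 0 9 3 5 10 9 2 9 8-3 15-2 5 7 0 14 3 6 7 1 10-10 7-2 10-9-1-19 23 2 2-5-5-11 10-12 28 2 14-4 4 4 4 1 0-59-12-7-6 0-21 11z"/><path d="M316 16l-52 1-2 7-16 16-5 8-2 19-8 17-16 11-13 17 11 12 1 13 7 0 9-4 39 2 12-2 5-3-3-10 3-38 6-3 24-23-5-10 0-14 6-12z"/><path d="M54 16l-38 1 0 98 18 7 7 0 18 6 33-4 15-13-12-9-6-1-5 3-3-2-1-12-9-21-1-15-12-12z"/><path d="M81 312l-8 2-6 4 0 14-10 10-6 8 1 3 15 15 7 4 6 10 15 0 10 7 8 3 7 14 9 1 9-7 8 10-2 17 7 5 4 0 21-24 8-1 5-12-4-3-4-18-5-3-15-1-13-12-5-2-27 2-5-4-19-3-6-10 1-15z"/><path d="M157 16l-63 1-4 22 12 18-18 22-7 3 5 20 13 0 13 10 3 0 6-6 12 0 5 2 12 0 2-2-4-23 10-14 2-10 4-5 1-12z"/><path d="M228 16l-71 1 4 23-1 14-4 5-2 10-10 14 4 24 20 0 11-5 13 5 4-3 15-24-6-7 0-19z"/><path d="M350 16l-33 1-6 15 0 14 5 10-24 23-6 3-3 38 3 10 8-3 15-12 14-24 27-23 11-12 1-14-10-9z"/><path d="M35 347l-19 3 0 34 8-2 5 4-4 10 1 29 3 12 7 8 17-14 10 5 10-10 0-22 6-22-5-10-7-4-17-18z"/><path d="M138 400l-9 7-10-2-3 7-12 9-9 21-15 13-3 9 80-1 0-9-3-12 1-9-7-2-4-4 2-17z"/><path d="M367 344l-22 27-1 11 3 15 9 15 28 29 2 6 0 16 23 1 11-38-11-9-5-8-1-7 3-6-13-6-16 23-12-11-7-11 0-19 3-8 10-10z"/><path d="M456 244l-14 4-28-2-10 12 5 11-3 7 16 8-10 13 0 5 4 4 17-4 9 0 9-4 13 0 0-48z"/><path d="M264 16l-35 0-9 11-16 30 1 16 6 7-17 27 8 5 13-17 16-11 8-17 2-19 5-8 16-16z"/>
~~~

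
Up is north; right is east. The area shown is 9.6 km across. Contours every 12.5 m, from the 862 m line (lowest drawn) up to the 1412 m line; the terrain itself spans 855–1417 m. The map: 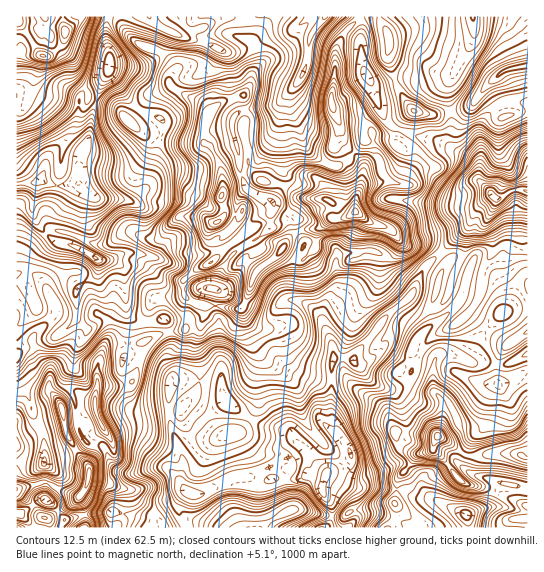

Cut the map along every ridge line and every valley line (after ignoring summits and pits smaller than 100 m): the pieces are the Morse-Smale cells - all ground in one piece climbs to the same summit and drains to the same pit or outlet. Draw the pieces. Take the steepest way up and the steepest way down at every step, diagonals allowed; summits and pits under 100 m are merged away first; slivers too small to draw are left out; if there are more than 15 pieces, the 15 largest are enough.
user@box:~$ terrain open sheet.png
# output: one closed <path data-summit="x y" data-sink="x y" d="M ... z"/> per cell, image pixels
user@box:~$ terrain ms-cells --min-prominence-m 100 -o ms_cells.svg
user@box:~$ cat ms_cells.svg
<path data-summit="355 211" data-sink="41 179" d="M362 16l-253 0-4 22 4 13 0 19-11 14-12 5-7 12-2 29 10 11-8 13 0 12 2 5-12 14-15 0-12-5-26 5 0 169 9-7 32-11 13-9 7-8 9 9 7-1 4-5 8-13 0-11-6-16-1-23 16 2 9 6 2 40 2 6 6 6 5 2 17 0 10-2 5 13 15-3-1-20 3-11-4-7 0-9 10-10 20-11 8-8-1-14 7-6-8-11 5-7-3-14 0-31-9-21-8-7 1-24 17-17 22-6-1 7 2 16-4 7 0 5 7 21 0 12 3 7 11 11 23 4 14 12 26 2-1-12-4-5 0-4 12-24 1-11 7-14-9-30 4-21 0-24 10-23z"/><path data-summit="355 211" data-sink="493 195" d="M527 16l-164 0-10 8-10 11-8 19 0 24-4 21 9 30-7 14-1 11-12 24 0 4 4 5 1 12-26-2-14-12-23-4-11-11-3-7 0-12-7-21 0-5 4-7-2-16 1-7-22 6-5 4-12 13-1 24 8 7 9 21 0 31 3 14-5 7 8 11-7 6 1 14-8 8-20 11-10 10 0 9 4 7-3 11 1 18 8 0 8-5 3-5 1-12 12 0 18 4 7-1 15-38 18-13 7-8 16 11 7-1 11-12 1-17 13-11 12 0 12-7 8 4 3 5-2 26 1 7 5 3 16 2 5-3 7-10 1-7 9 6 20-1 15 8 26-25 8-17 13-13 4-1 6 3 12-8 16 0z"/><path data-summit="355 211" data-sink="326 475" d="M357 212l-15 7-12 0-8 6-6 8 0 14-11 12-7 1-16-11-7 8-16 11-6 9-11 31-7 1-18-4-12 0-1 12-5 7-17 7-13 2 2 16-3 10 5 11-4 15 0 34 14 39 1 8-4 15 5 12-11 10-8 2-13 10 0 13 194 0 6-6 3-7-5-16-10-10-16-8 2-9 14-5 10-9 0-5-4-8-16-15 1-67 5-6 9 0 5 3 4-2 4-8 12-12 10-16 31-28 15-29 14-12-14-9-20 1-8-5-9 16-5 3-16-2-5-3-1-7 2-26z"/><path data-summit="438 437" data-sink="493 195" d="M521 189l-10 2-12 8-6-3-4 1-13 13-8 17-27 26 7 9-9 16-2 11-6 16 2 20-14 12-8 20-11 13 0 4 11 11 12 6 10 1 7 6 3 7 0 13-6 18-31-4-11 1 2 8 8 7 14 6-6 4-16 23 0 10-2 8 1 16-6 13 138-1 0-336z"/><path data-summit="438 437" data-sink="326 475" d="M442 253l-15 12-15 29-31 28-28 38-7-3-13 2-2 71 16 15 4 8 0 5-10 9-14 5-2 9 16 8 12 16 3 10-7 13 40 0 6-9 2-38 16-23 6-4-14-6-8-7-2-8 11-1 20 4 11 0 2-3 4-15 0-13-3-7-7-6-14-3-12-6-6-6-1-7 8-8 11-25 14-12-2-20 6-16 2-11 9-16z"/><path data-summit="89 475" data-sink="326 475" d="M169 332l-15 4-13 7 2 6-7 25-6 9-9 2-23 0-2 4-1 20 8 21-8 8-2 15-5 10 0 16 18 4 18 7 1 15-2 12-7 9 1 2 34 0 2-13 13-10 8-2 11-10-5-12 4-15-1-8-14-39 0-34 4-15-5-11 3-10z"/><path data-summit="89 475" data-sink="493 195" d="M53 396l-6 0-9 7-13 2-9 12 0 110 99 1 9-17 0-21-18-7-18-4 0-16 5-10 2-15 8-8-7-20-5-1-14 7-12 0-5-13z"/><path data-summit="42 55" data-sink="41 179" d="M107 16l-26 0-16 15-2 12-14 13-33-6 1 134 18-1 7-3 12 5 15 0 12-14-2-5 0-12 8-13-10-11 2-29 5-10 14-7 11-14 0-19-4-13z"/><path data-summit="89 475" data-sink="41 179" d="M110 260l-11 1 0 21 6 16 0 11-8 13-4 5-7 1-9-9-7 8-13 9-32 11-9 8 1 61 8-11 13-2 9-7 6 0 4 3 8 17 12 0 17-7 3-22 0-21 7-19 6-3 28 0 31-13-4-12-10 2-17 0-11-8-3-43-3-5z"/><path data-summit="42 55" data-sink="493 195" d="M79 16l-62 0-1 33 5 3 28 4 14-13 2-12 14-12z"/><path data-summit="89 475" data-sink="493 195" d="M141 343l-31 1-5 3-8 19 0 19 24 0 9-2 6-9 7-25z"/>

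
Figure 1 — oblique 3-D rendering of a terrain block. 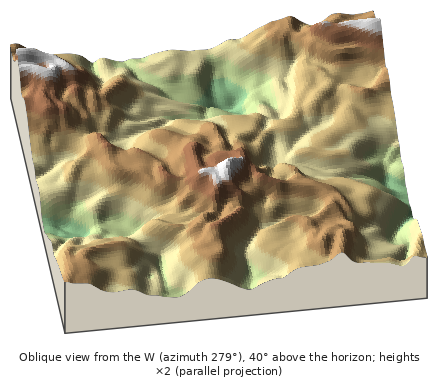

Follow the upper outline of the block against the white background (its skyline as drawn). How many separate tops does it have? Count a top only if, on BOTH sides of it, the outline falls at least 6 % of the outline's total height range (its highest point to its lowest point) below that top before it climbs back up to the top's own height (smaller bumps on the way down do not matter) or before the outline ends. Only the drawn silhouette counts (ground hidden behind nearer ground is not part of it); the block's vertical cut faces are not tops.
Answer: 1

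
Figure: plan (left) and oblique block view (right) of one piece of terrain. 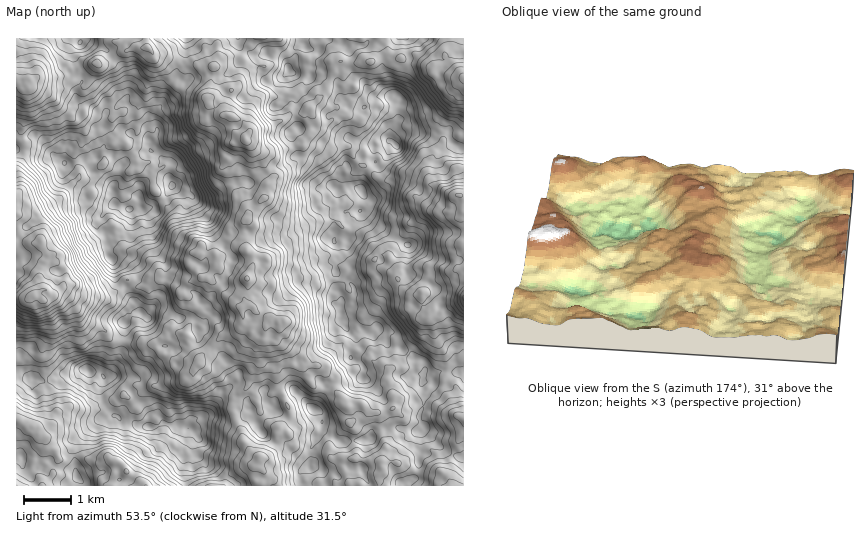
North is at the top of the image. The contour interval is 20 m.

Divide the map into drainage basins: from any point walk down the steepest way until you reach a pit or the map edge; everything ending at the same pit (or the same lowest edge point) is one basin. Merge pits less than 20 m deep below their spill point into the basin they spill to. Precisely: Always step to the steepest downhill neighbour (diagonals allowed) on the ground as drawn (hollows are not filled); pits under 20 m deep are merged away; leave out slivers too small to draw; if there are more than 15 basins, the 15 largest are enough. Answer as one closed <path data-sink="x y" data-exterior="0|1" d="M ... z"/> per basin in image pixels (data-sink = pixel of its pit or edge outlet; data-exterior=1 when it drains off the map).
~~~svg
<path data-sink="130 209" data-exterior="0" d="M147 47l-16 1-12 5-14 11-13 0-16 7-7-3-14 8-15 0-8 4-4 6-12-7 0 219 13 0 13-8 6 5 5 0 9-6 14 6 29 2 12-6 9-10 6 0 7 5 7 0 12-6 11 3 13 11 0 12-10 17 0 6 6 4-9 1-12 8-2 2 2 5 5 5 12 6 11 0 23 7 14 0 9-6-1 4 4 10 3 3 6 0 3-2 12-13 1-19 5-7 2-11 4-7-11-5-9-9-5 1 0-10 3-7-1-11 5-8 10-1 5-8-1-3-3-1-6 0-4 4 0-4-6-6 0-9 6-12-6-13 19-21 1-10 6-7 29-20 1-13-3-2-27 8-15-1-13-12 4-7-2-6-5-5-16-8 0-9 5-13 8-7 5-15 0-7-3-3-14-1-7 2-9 7-9 1-6-3-15-1-16-8-11 0z"/><path data-sink="362 191" data-exterior="0" d="M340 61l-6 4-6 25-19 17 2 5-2 6 1 17-8 9 0 15-29 20-6 7-1 10-19 21 6 9-1 9-5 7 0 9 6 6 0 4 4-4 10 2-1 6-4 4-10 1-5 8 10 5 14 0 19-5 10 0 16 5 11-3 13 0 7-10 6 4 9-4 12 1 9-2 14 8 3-3 13-4 7-4 25 4 17 0-4-4-1-8 7-12 0-154-10 10-10 17-2 7 1 16-8 10-6 15 0 10 3 7-23-7-25 3-10-6-9-8-4-1-8-9-2-7-5-3 6-5 6-22 6-2 3-6 0-6-9-10-4-9-9-4z"/><path data-sink="188 428" data-exterior="0" d="M229 364l-7 3-23-2-10 15-35 6-22 11-8-2-22 14-25 0-8-2-12 5-5 12-13 11 6 4 1 6 10 7 4 7 20-3 12 4 18-1 8 3 14 15 13 9 78 0 7-12 12-7 8-2 3 1 7-7-9-7-7-10-3-11-9-23 2-10 13-11 4-14-8 5-6 0z"/><path data-sink="88 371" data-exterior="0" d="M45 290l-16 8-13 1 1 122 3 0 21 13 11-10 5-12 12-5 8 2 25 0 22-14 8 2 22-11 14-4 12 0 9-2 3-3 5-12-12-5-11 0-12-6-8-10-39-3-10-10-21-11-17-24-4-2-15 1z"/><path data-sink="341 314" data-exterior="0" d="M383 269l-9 2-12-1-9 4-6-4-7 10-13 0-11 3-16-5-10 0-19 5-14 0-9-5 0 11-3 7 0 10 5-1 9 9 22 9-4 15 21 14 7 7 1 6 19 0 17-20 2 0 28 16 11 4 7 5 5-7 1-20 17-9 7-6 1-5 7-4-9-3-10-9 1-8 11-4-9 0-7-4-4-4-3-9z"/><path data-sink="396 145" data-exterior="0" d="M391 56l-8 0-13 6-9-1-10 3-11-2 5 20 9 4 4 9 9 10 0 6-3 6-6 2-6 22-6 5 5 3 2 7 8 9 4 1 16 13 8 1 10-3 10 0 22 7-2-7 1-15 5-10 8-10-1-16 2-7 10-17 10-11 0-13-26-2-4-2-2-6-5-2-17-2-8-6-7 0z"/><path data-sink="313 410" data-exterior="0" d="M272 318l-6 8-2 11 8 5-2 5 4 10 0 9 3 7-1 11 14 27 0 6-13 16 3 8-2 7-9 9-9 1-2 3-3 5 3 3-2 12 4 5 89 0-2-11-4-7 3-9 15 0 21 4 4-17-7-20 0-9-3-5-6 0-8-8-16 2-3-7-8-7-12-2-10-4-9-18-11-3-5-14-12-11 6-17z"/><path data-sink="288 69" data-exterior="0" d="M378 38l-125 0-9 15 0 16-5 15-8 7-5 13 0 9 16 8 9 10 18-4 23-13 10-1 26-23 6-25 3-3 33 0 5-5z"/><path data-sink="125 323" data-exterior="0" d="M158 280l-12 6-7 0-7-5-6 0-9 10-12 6-29-2-10-6-13 5 10 0 4 2 17 24 21 11 10 10 40 3 14-10 9-1-6-4 0-6 10-17 0-12-3-3-5-6z"/><path data-sink="80 42" data-exterior="0" d="M146 38l-129 0-1 40 5 6 7 2 4-6 8-4 15 0 14-8 7 3 16-7 13 0 20-13 9-4 12 0z"/><path data-sink="257 424" data-exterior="0" d="M265 338l-6 7-1 18-6 7-3 13-3 6-12 9-2 8 12 36 7 10 8 6 8-5 13-25 10-11 0-6-14-27 1-11-3-7 0-9-4-10 2-5z"/><path data-sink="423 383" data-exterior="0" d="M430 318l-7 4-3 14-11 16-21 21-1 6 5 8 0 7 3 7-1 5 8-8 9-2 6 4-4 8 11-2 14 2 17 7-11-30 2-10-1-18-10-20-1-10z"/><path data-sink="172 186" data-exterior="0" d="M235 143l-5 0-8 6-18 2-12 11-12 6-15-3-8 4-7-6-12 2 6 0 6 7 5 19 16 20 5 17 5 6 8 2-5-5-2-10 0-10 6-9 1-8 25-15 17-24z"/><path data-sink="21 456" data-exterior="0" d="M20 421l-4 0 0 64 26 1 10-10 6-20-5-7-7-4-3-8-10-9-6-2z"/><path data-sink="77 477" data-exterior="0" d="M80 456l-7 0-6 3-8-1-7 18-9 9 71 0 1-23-5-3-18 1z"/>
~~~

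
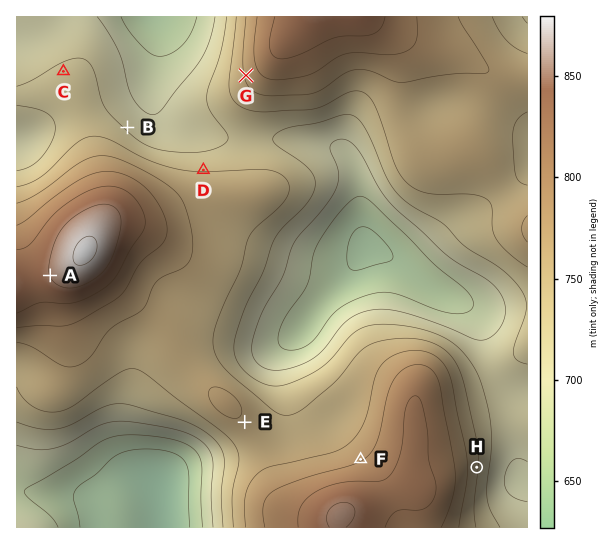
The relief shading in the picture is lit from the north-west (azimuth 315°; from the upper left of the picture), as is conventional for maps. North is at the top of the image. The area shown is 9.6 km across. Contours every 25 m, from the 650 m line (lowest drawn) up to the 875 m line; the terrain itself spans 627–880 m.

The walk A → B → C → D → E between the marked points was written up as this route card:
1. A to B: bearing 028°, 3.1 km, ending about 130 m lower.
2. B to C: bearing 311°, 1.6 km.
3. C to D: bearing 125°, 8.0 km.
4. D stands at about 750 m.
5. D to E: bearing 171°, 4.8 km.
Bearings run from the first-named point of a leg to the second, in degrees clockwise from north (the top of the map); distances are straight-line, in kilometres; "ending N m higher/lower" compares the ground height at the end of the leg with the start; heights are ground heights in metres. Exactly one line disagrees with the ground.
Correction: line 3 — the distance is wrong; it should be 3.2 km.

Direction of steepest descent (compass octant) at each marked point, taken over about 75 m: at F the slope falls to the NW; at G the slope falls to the W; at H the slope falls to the E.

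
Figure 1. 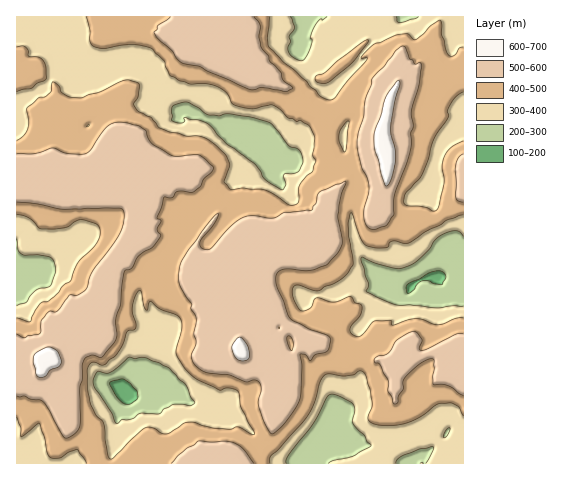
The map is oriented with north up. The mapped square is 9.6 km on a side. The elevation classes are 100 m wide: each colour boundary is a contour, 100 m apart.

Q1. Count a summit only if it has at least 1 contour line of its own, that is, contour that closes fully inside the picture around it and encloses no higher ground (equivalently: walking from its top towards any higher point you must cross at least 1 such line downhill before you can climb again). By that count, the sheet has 3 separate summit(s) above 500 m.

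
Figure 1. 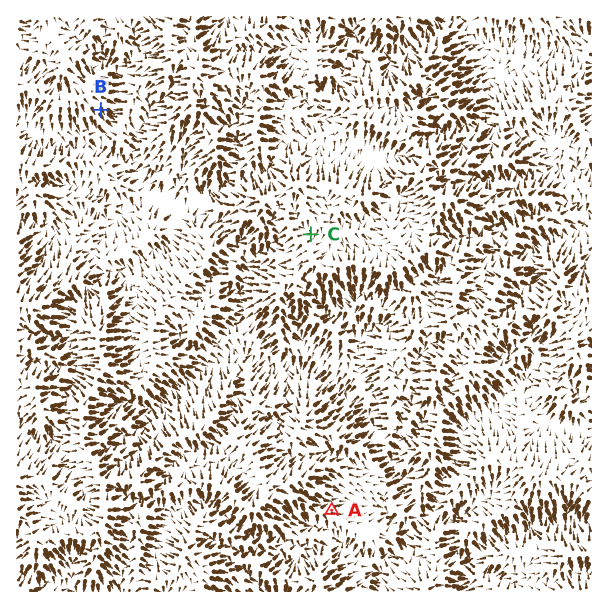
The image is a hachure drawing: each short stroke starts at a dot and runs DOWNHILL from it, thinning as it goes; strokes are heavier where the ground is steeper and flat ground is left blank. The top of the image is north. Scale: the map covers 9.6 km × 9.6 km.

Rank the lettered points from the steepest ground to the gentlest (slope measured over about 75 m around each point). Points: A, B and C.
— B A C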